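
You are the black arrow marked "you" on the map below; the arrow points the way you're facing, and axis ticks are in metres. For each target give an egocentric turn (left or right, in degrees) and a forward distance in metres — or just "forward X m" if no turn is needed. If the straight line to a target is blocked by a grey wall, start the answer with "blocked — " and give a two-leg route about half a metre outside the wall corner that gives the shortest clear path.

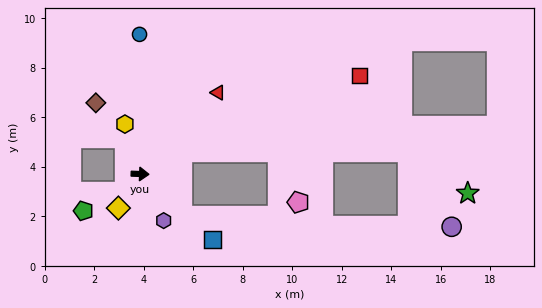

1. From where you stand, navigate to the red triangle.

turn left 48°, forward 4.5 m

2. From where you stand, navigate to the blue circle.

turn left 92°, forward 5.6 m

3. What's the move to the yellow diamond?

turn right 120°, forward 1.6 m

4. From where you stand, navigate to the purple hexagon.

turn right 61°, forward 2.1 m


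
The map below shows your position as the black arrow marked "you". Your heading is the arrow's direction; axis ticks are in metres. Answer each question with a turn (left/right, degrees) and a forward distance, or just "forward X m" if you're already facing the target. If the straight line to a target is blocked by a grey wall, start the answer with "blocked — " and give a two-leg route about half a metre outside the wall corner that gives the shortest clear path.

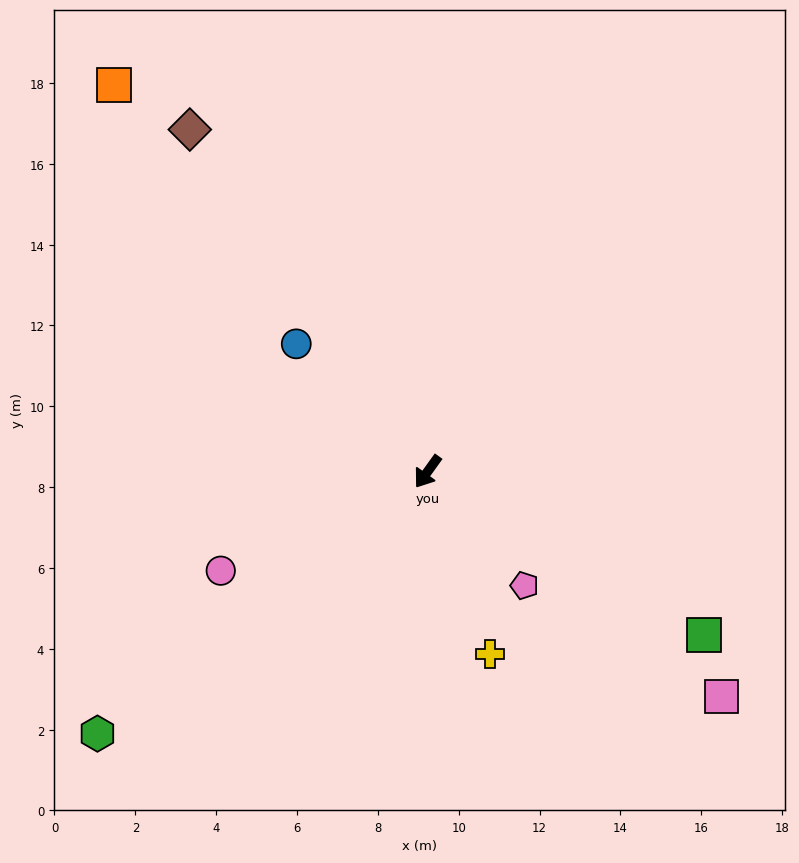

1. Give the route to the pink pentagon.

turn left 76°, forward 3.7 m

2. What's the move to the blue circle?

turn right 98°, forward 4.5 m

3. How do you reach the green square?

turn left 95°, forward 7.9 m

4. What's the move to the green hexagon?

turn right 16°, forward 10.4 m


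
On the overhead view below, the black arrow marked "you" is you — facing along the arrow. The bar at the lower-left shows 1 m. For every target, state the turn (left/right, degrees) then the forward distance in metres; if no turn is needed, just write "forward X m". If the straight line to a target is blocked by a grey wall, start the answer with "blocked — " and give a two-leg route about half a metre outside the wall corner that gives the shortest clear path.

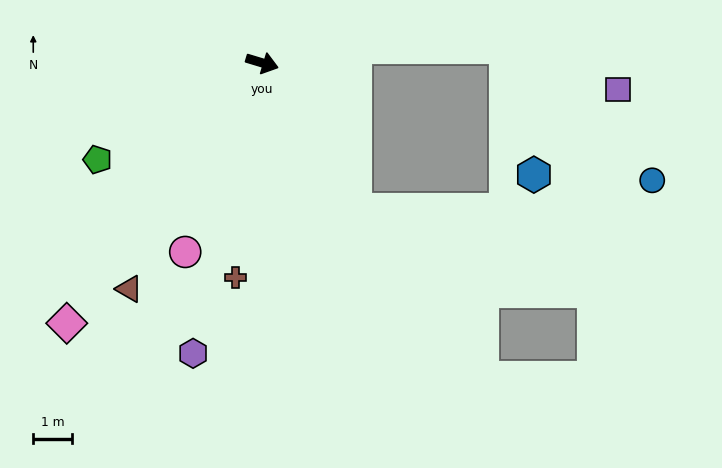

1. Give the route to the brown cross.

turn right 80°, forward 5.5 m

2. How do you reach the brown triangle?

turn right 104°, forward 6.7 m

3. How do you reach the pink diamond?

turn right 110°, forward 8.3 m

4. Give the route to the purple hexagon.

turn right 87°, forward 7.6 m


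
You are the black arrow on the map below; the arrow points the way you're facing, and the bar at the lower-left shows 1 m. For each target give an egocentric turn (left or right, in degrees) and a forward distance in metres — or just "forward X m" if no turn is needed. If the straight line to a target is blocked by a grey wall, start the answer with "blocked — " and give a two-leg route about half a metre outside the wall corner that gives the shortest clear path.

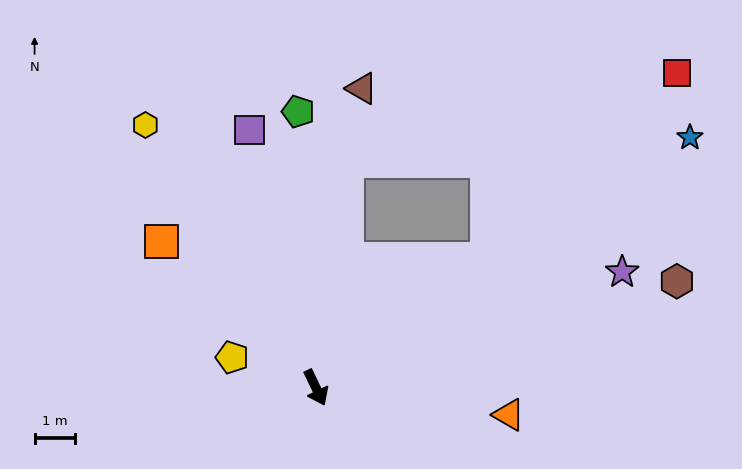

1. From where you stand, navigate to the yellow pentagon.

turn right 136°, forward 2.2 m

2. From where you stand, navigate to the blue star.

turn left 98°, forward 11.2 m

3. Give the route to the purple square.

turn left 169°, forward 6.6 m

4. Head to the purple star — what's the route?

turn left 85°, forward 8.2 m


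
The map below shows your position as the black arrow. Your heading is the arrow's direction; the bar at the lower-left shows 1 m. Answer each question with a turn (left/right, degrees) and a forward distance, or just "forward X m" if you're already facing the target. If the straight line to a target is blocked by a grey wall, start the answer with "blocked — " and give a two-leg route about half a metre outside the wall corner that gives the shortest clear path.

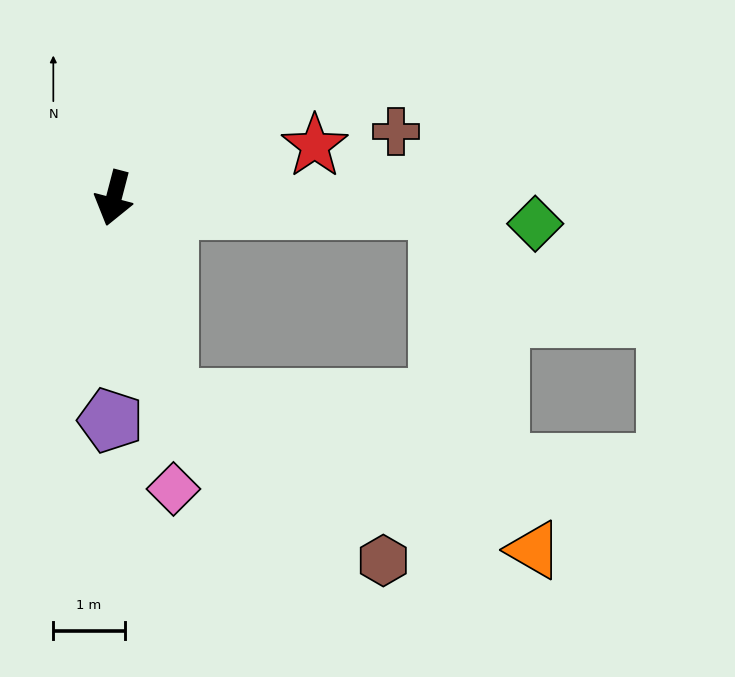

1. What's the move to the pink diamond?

turn left 26°, forward 4.1 m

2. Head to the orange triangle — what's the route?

blocked — turn left 30°, forward 2.9 m, then turn left 52°, forward 5.5 m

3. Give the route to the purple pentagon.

turn left 14°, forward 3.1 m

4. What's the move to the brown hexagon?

blocked — turn left 30°, forward 2.9 m, then turn left 38°, forward 3.8 m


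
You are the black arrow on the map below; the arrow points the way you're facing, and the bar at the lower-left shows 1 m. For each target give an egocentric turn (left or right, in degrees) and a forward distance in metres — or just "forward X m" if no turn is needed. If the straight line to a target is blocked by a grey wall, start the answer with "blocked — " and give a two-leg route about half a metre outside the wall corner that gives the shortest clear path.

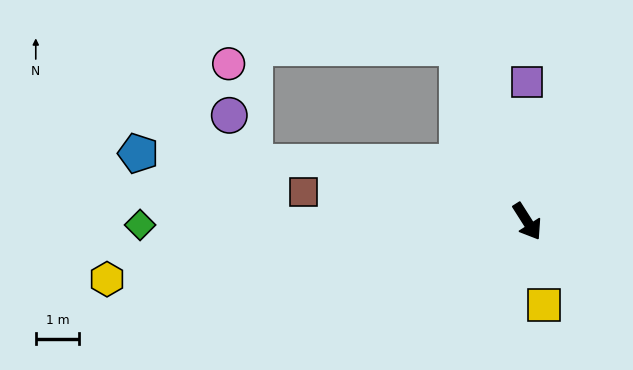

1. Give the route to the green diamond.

turn right 122°, forward 8.9 m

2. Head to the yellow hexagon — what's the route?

turn right 115°, forward 9.8 m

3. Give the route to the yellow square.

turn right 21°, forward 2.0 m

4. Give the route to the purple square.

turn left 148°, forward 3.2 m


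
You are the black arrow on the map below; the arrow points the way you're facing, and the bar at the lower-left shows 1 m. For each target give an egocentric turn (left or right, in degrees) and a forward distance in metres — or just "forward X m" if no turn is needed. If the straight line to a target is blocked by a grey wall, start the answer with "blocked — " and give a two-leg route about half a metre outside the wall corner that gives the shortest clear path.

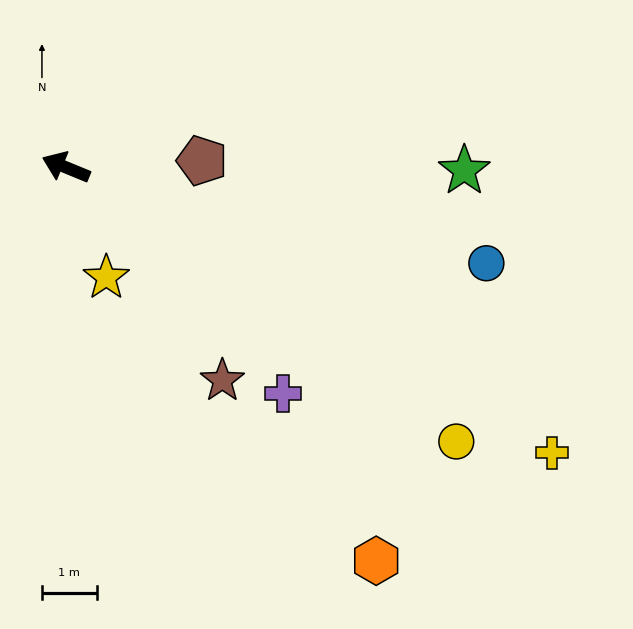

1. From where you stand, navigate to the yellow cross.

turn left 172°, forward 10.3 m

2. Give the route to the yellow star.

turn left 133°, forward 2.1 m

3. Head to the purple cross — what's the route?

turn left 156°, forward 5.7 m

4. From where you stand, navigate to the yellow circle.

turn left 167°, forward 8.7 m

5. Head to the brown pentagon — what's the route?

turn right 155°, forward 2.5 m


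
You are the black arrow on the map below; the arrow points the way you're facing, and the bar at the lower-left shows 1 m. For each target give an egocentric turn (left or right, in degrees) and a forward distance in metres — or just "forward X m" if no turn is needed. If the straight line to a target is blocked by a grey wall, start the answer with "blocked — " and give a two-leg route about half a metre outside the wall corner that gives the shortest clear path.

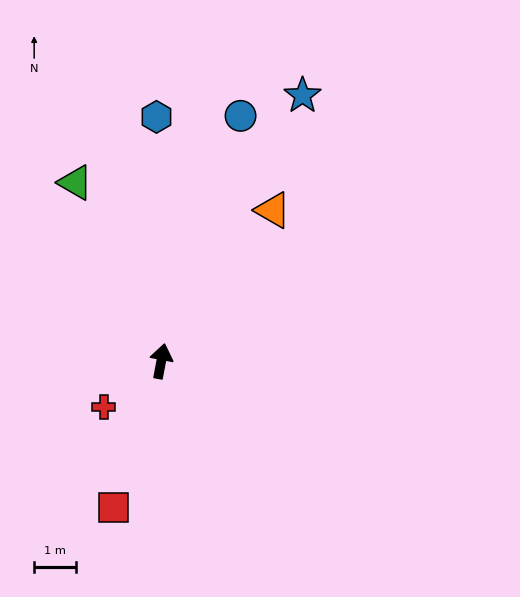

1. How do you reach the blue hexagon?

turn left 12°, forward 5.8 m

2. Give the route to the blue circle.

turn right 7°, forward 6.2 m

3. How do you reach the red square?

turn left 173°, forward 3.7 m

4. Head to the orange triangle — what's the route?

turn right 26°, forward 4.5 m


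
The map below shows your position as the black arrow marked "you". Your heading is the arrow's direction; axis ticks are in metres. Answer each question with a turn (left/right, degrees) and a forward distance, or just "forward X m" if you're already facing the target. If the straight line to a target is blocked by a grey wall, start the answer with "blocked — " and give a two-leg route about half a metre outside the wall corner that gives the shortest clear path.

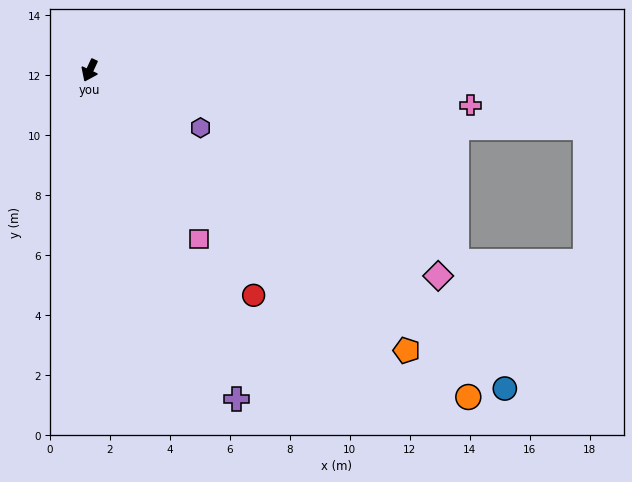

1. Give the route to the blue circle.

turn left 78°, forward 17.4 m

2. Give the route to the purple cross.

turn left 49°, forward 12.0 m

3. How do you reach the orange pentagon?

turn left 74°, forward 14.1 m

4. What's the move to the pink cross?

turn left 110°, forward 12.7 m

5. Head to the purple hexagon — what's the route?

turn left 88°, forward 4.2 m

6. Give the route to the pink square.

turn left 58°, forward 6.7 m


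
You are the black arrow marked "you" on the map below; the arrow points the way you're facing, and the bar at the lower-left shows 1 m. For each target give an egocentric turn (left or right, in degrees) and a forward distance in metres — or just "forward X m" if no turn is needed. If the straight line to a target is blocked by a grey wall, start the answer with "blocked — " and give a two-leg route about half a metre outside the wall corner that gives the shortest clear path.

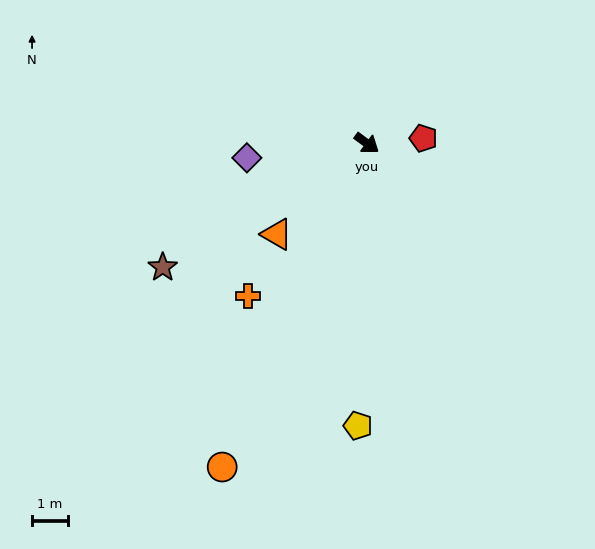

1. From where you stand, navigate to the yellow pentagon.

turn right 56°, forward 7.9 m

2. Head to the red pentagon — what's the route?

turn left 41°, forward 1.6 m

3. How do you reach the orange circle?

turn right 78°, forward 9.9 m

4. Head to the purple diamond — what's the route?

turn right 137°, forward 3.4 m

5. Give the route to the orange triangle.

turn right 98°, forward 3.6 m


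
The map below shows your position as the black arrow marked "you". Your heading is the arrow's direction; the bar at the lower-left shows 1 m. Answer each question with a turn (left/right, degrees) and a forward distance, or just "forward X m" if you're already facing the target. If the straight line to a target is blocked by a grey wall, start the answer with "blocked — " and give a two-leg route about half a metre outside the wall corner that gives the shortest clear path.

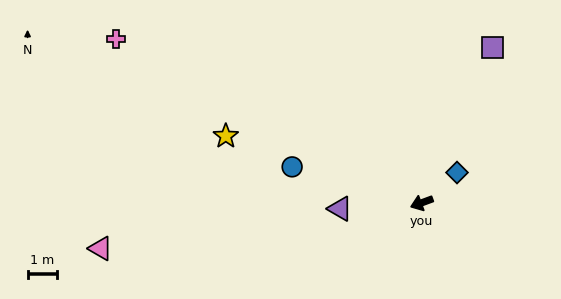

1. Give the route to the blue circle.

turn right 36°, forward 4.6 m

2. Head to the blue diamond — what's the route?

turn right 160°, forward 1.6 m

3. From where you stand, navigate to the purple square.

turn right 135°, forward 5.9 m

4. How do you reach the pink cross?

turn right 49°, forward 11.9 m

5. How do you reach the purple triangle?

turn right 16°, forward 2.8 m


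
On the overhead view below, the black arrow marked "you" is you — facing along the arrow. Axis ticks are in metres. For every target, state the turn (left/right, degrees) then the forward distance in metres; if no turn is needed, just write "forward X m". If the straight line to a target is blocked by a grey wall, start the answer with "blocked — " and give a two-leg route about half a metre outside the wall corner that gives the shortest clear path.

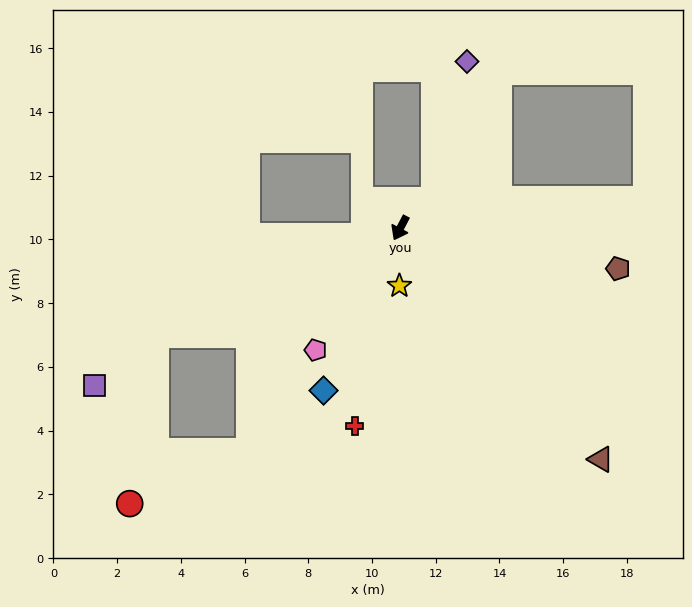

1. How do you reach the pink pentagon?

turn right 7°, forward 4.7 m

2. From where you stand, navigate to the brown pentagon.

turn left 107°, forward 7.0 m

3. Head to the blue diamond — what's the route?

turn left 2°, forward 5.6 m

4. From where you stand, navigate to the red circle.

blocked — turn right 39°, forward 8.4 m, then turn left 58°, forward 5.4 m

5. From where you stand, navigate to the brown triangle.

turn left 69°, forward 9.6 m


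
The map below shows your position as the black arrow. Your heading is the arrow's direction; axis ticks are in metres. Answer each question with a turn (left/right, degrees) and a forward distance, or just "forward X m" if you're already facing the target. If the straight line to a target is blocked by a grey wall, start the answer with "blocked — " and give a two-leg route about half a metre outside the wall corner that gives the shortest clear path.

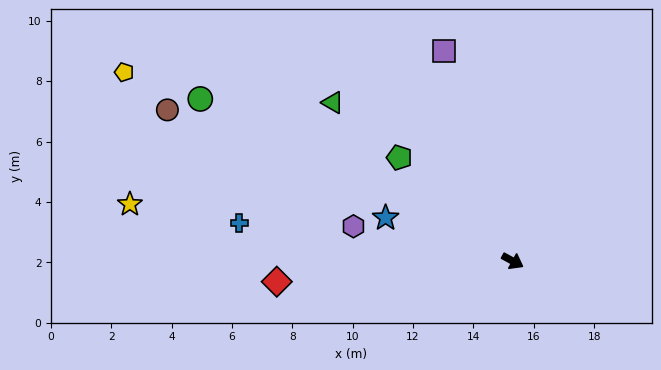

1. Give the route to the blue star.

turn right 170°, forward 4.4 m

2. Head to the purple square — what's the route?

turn left 137°, forward 7.3 m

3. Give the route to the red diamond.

turn right 146°, forward 7.8 m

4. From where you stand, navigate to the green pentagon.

turn left 166°, forward 5.1 m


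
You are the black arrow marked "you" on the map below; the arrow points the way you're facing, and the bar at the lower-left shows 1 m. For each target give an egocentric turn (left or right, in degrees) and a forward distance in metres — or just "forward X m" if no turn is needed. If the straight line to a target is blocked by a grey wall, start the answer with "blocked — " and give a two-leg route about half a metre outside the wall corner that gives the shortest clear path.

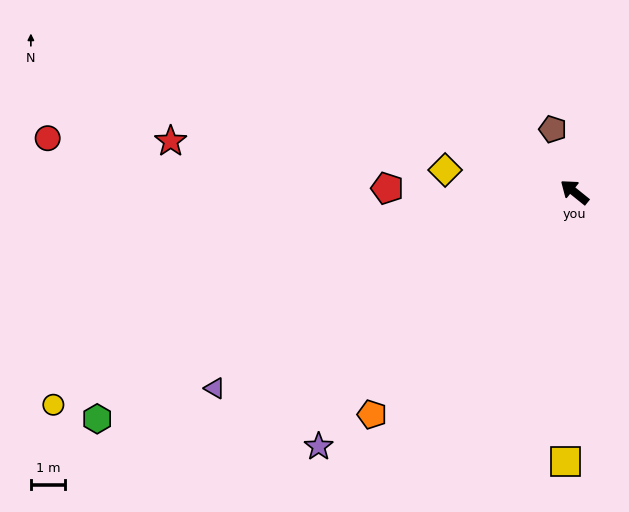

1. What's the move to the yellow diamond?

turn left 29°, forward 3.8 m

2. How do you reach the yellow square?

turn left 127°, forward 7.8 m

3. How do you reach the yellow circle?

turn left 61°, forward 16.4 m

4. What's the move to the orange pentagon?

turn left 87°, forward 8.7 m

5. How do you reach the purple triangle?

turn left 68°, forward 11.9 m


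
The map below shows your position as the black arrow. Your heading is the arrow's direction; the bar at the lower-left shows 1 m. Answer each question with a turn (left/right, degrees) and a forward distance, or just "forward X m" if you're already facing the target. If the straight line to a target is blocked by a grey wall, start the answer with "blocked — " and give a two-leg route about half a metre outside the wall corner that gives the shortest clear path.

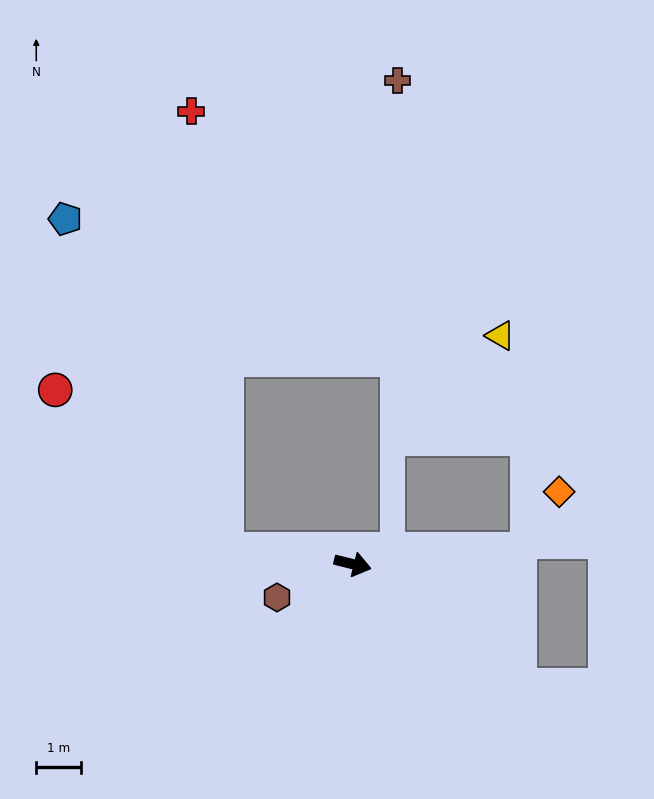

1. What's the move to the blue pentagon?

blocked — turn right 172°, forward 2.9 m, then turn right 58°, forward 8.3 m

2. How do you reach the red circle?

blocked — turn right 172°, forward 2.9 m, then turn right 38°, forward 5.3 m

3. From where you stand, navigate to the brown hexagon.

turn right 142°, forward 1.9 m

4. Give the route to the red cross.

blocked — turn right 172°, forward 2.9 m, then turn right 80°, forward 9.9 m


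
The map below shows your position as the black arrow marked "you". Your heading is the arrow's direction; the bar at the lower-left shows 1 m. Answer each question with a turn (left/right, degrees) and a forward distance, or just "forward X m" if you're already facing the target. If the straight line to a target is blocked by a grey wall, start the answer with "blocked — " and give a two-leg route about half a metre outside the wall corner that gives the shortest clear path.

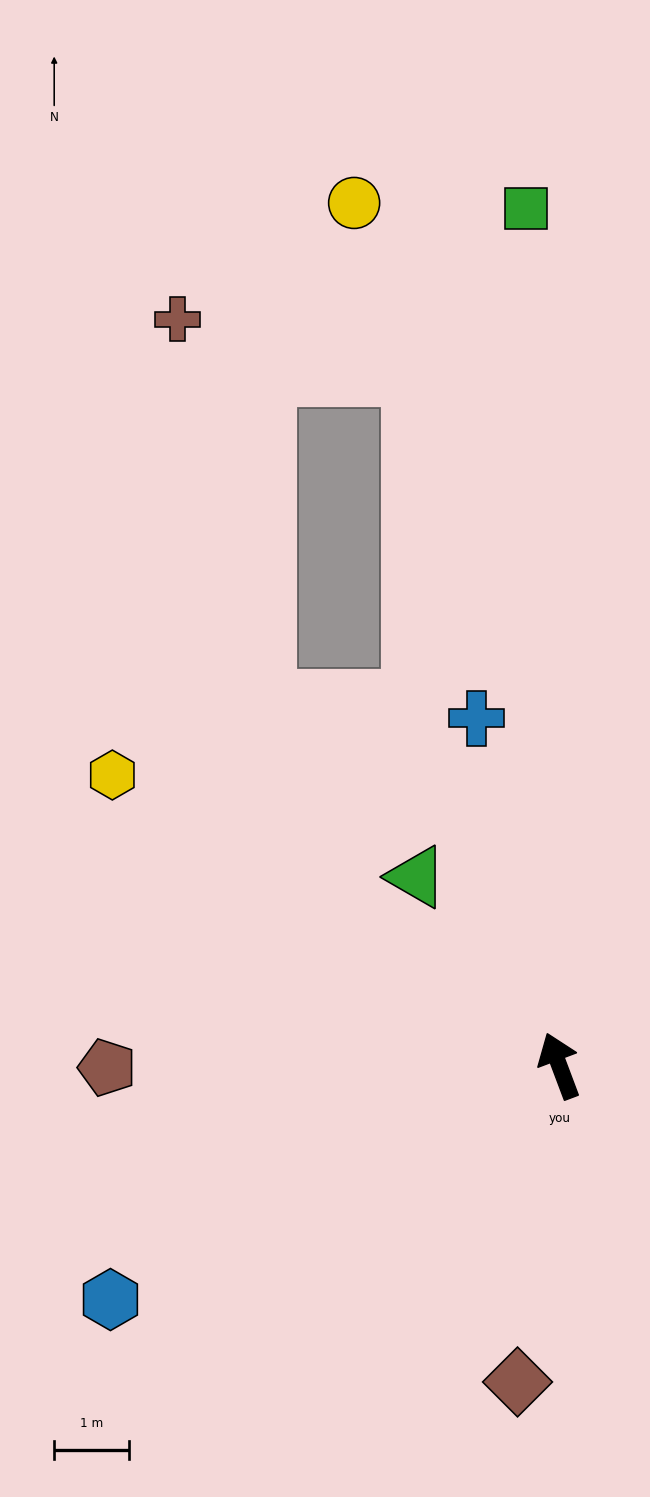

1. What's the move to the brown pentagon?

turn left 70°, forward 6.1 m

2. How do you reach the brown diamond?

turn left 152°, forward 4.3 m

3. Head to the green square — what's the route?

turn right 18°, forward 11.5 m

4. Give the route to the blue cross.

turn right 7°, forward 4.8 m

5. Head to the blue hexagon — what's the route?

turn left 97°, forward 6.8 m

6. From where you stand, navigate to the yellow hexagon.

turn left 36°, forward 7.2 m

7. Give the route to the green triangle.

turn left 16°, forward 3.2 m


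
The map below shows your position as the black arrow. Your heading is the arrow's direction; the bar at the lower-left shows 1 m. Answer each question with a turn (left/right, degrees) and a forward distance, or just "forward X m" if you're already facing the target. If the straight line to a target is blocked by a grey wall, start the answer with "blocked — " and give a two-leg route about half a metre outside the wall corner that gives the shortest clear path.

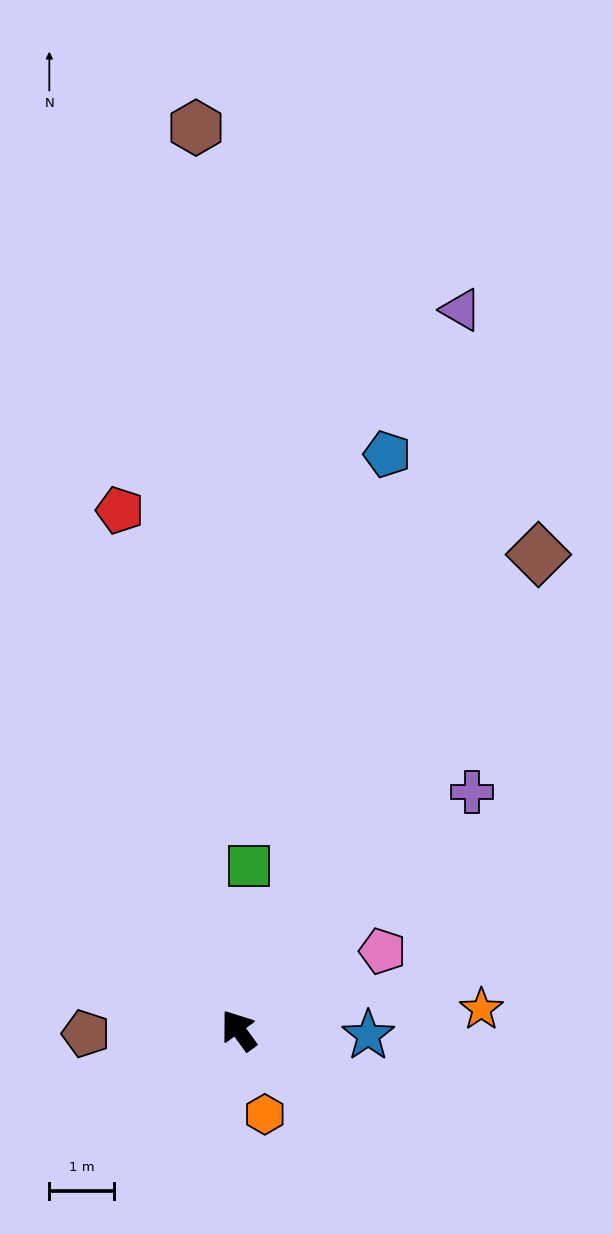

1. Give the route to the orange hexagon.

turn left 161°, forward 1.4 m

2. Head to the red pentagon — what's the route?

turn right 23°, forward 8.3 m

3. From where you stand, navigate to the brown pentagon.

turn left 55°, forward 2.4 m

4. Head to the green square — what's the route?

turn right 40°, forward 2.6 m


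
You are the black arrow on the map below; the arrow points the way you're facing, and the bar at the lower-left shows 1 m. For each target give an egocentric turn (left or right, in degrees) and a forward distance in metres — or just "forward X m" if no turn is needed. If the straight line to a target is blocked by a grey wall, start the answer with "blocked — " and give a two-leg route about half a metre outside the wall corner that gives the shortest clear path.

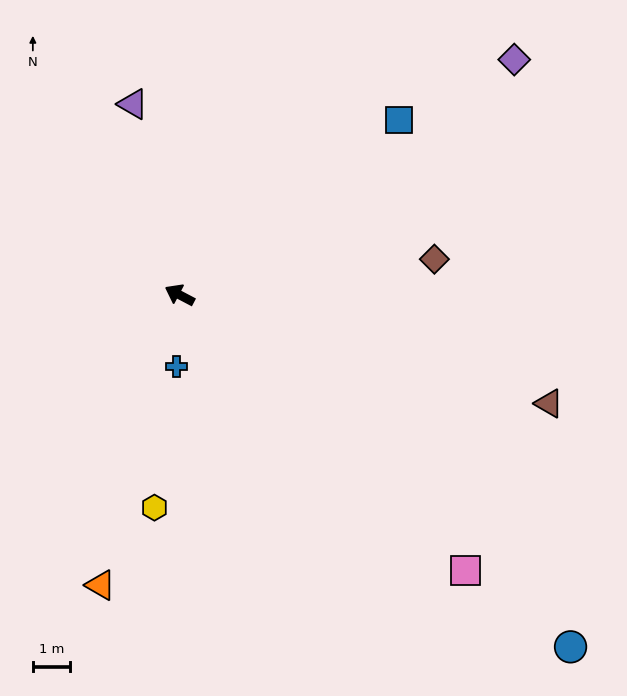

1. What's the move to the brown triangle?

turn right 169°, forward 10.3 m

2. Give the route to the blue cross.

turn left 116°, forward 1.9 m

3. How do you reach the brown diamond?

turn right 144°, forward 6.9 m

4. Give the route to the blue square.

turn right 114°, forward 7.5 m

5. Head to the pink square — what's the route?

turn left 164°, forward 10.7 m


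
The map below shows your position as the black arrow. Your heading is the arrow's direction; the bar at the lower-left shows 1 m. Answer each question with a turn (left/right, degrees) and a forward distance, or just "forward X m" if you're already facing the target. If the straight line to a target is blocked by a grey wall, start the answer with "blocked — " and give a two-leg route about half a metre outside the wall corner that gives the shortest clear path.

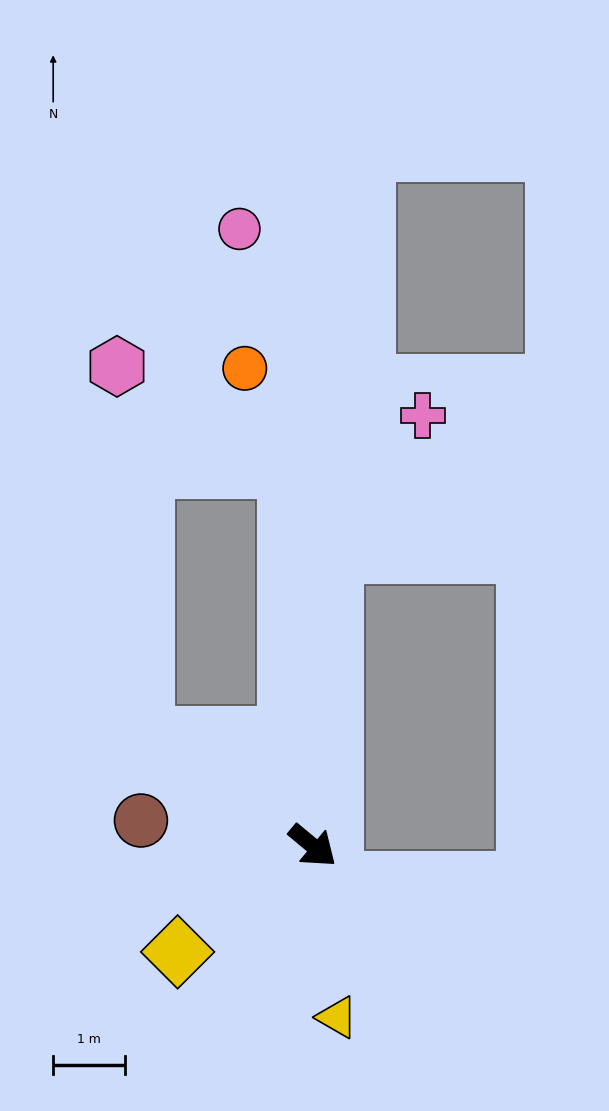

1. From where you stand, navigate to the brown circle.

turn right 149°, forward 2.4 m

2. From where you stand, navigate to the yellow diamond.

turn right 102°, forward 2.4 m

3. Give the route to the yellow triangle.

turn right 42°, forward 2.4 m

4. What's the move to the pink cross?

blocked — turn left 126°, forward 4.1 m, then turn right 30°, forward 2.3 m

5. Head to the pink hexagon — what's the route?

blocked — turn right 173°, forward 2.8 m, then turn right 53°, forward 5.2 m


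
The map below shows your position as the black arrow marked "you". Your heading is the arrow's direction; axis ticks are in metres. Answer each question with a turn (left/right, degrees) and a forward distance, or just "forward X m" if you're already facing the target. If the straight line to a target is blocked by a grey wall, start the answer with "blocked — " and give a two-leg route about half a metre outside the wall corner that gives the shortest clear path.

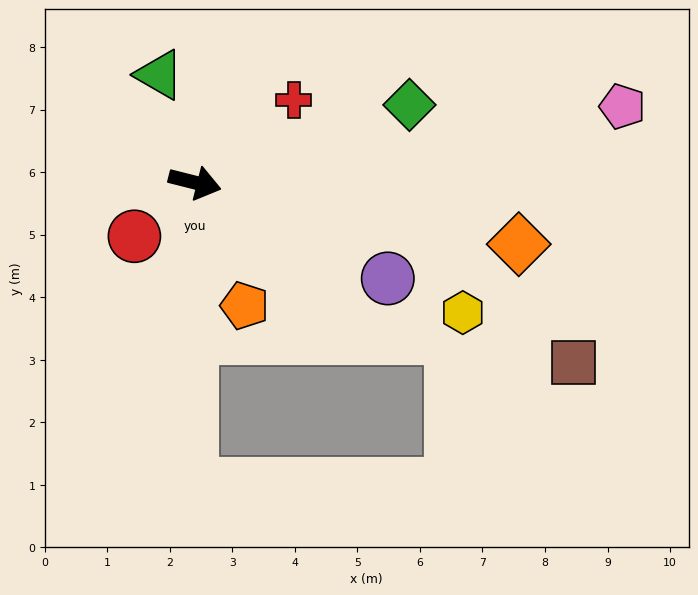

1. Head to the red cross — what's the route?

turn left 54°, forward 2.1 m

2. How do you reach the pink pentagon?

turn left 24°, forward 6.9 m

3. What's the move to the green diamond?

turn left 34°, forward 3.6 m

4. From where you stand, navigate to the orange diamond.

turn left 3°, forward 5.3 m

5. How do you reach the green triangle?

turn left 122°, forward 1.8 m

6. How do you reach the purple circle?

turn right 12°, forward 3.4 m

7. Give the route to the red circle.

turn right 124°, forward 1.3 m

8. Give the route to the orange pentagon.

turn right 54°, forward 2.1 m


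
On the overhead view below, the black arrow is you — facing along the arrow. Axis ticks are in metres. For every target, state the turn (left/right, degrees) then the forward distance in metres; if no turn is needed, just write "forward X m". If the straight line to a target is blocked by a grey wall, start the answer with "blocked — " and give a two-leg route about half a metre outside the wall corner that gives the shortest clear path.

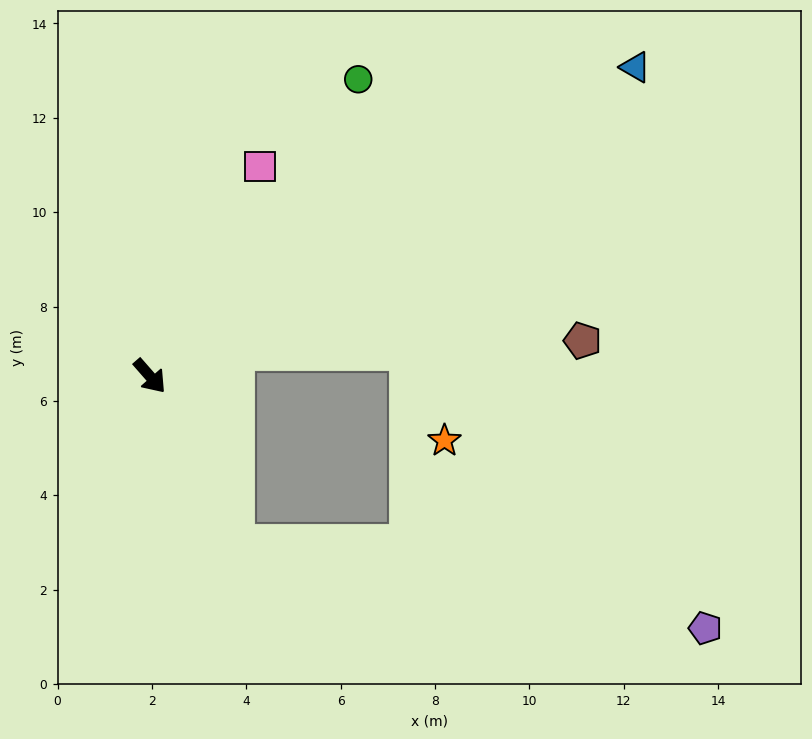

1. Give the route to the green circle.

turn left 104°, forward 7.7 m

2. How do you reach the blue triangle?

turn left 81°, forward 12.2 m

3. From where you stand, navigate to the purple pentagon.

blocked — turn right 15°, forward 4.0 m, then turn left 54°, forward 10.1 m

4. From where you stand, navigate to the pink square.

turn left 111°, forward 5.0 m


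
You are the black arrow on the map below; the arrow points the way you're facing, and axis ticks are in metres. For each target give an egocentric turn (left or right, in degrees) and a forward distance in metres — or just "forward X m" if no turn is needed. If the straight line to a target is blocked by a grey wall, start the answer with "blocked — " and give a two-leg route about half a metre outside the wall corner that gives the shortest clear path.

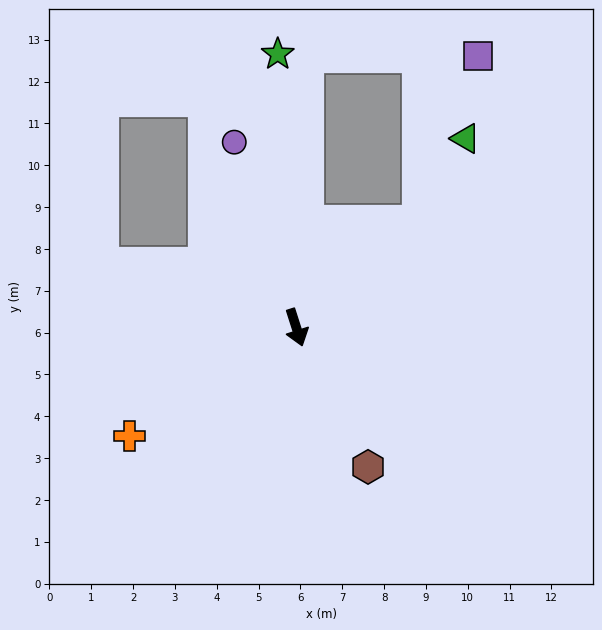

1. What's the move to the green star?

turn left 166°, forward 6.6 m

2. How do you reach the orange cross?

turn right 75°, forward 4.8 m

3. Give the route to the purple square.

blocked — turn left 160°, forward 6.5 m, then turn right 88°, forward 4.1 m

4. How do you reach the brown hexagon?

turn left 10°, forward 3.7 m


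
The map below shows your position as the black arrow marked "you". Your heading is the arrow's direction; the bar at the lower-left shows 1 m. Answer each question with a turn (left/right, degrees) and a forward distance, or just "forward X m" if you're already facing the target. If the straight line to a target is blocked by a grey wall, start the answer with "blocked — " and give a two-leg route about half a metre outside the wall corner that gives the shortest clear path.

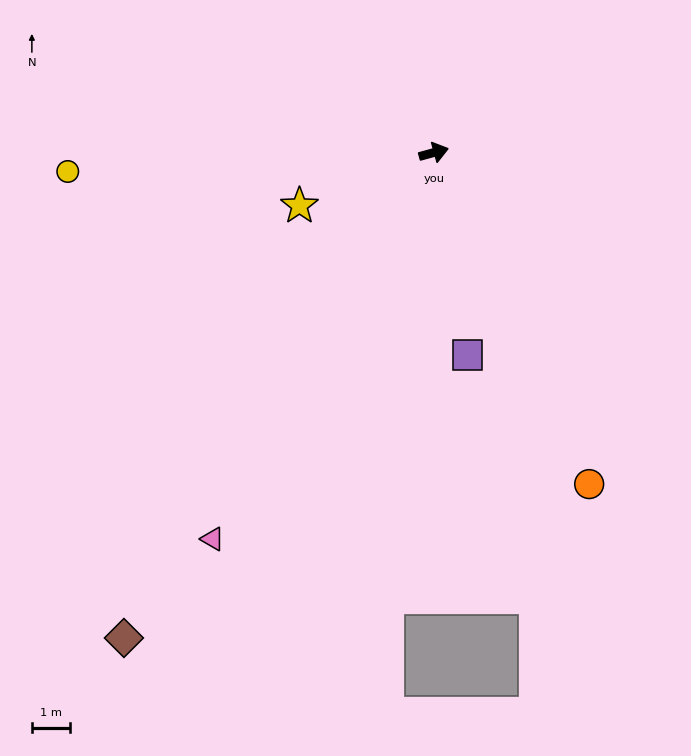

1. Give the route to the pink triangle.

turn right 135°, forward 11.8 m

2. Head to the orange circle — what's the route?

turn right 80°, forward 9.7 m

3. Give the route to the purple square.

turn right 96°, forward 5.4 m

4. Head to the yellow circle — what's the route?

turn left 168°, forward 9.7 m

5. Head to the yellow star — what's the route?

turn right 174°, forward 3.8 m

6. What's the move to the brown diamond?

turn right 138°, forward 15.2 m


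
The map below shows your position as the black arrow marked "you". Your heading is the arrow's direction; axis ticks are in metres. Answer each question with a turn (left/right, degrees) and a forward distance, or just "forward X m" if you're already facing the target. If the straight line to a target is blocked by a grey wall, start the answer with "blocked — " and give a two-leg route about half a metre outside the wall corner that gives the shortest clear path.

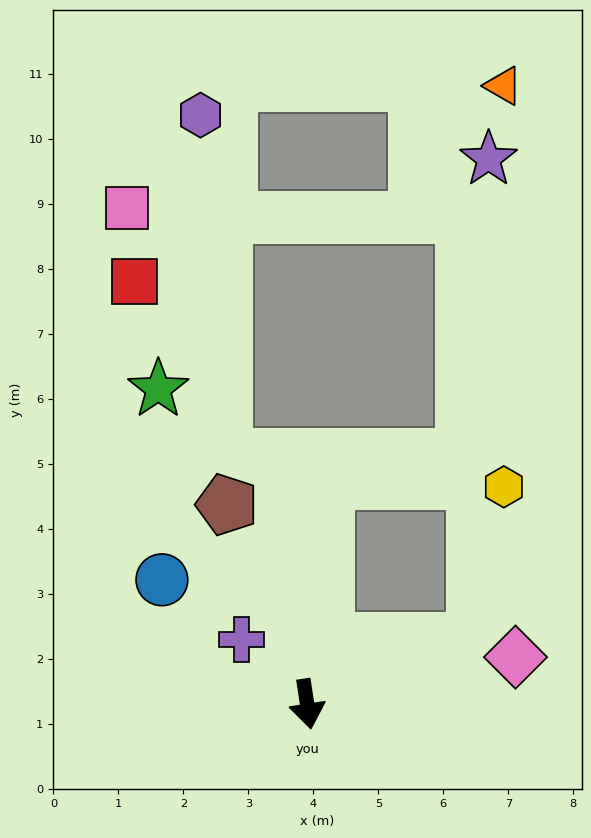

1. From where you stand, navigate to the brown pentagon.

turn right 167°, forward 3.3 m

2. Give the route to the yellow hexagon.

blocked — turn left 102°, forward 2.8 m, then turn left 58°, forward 2.4 m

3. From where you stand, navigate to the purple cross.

turn right 143°, forward 1.4 m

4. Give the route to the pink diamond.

turn left 94°, forward 3.3 m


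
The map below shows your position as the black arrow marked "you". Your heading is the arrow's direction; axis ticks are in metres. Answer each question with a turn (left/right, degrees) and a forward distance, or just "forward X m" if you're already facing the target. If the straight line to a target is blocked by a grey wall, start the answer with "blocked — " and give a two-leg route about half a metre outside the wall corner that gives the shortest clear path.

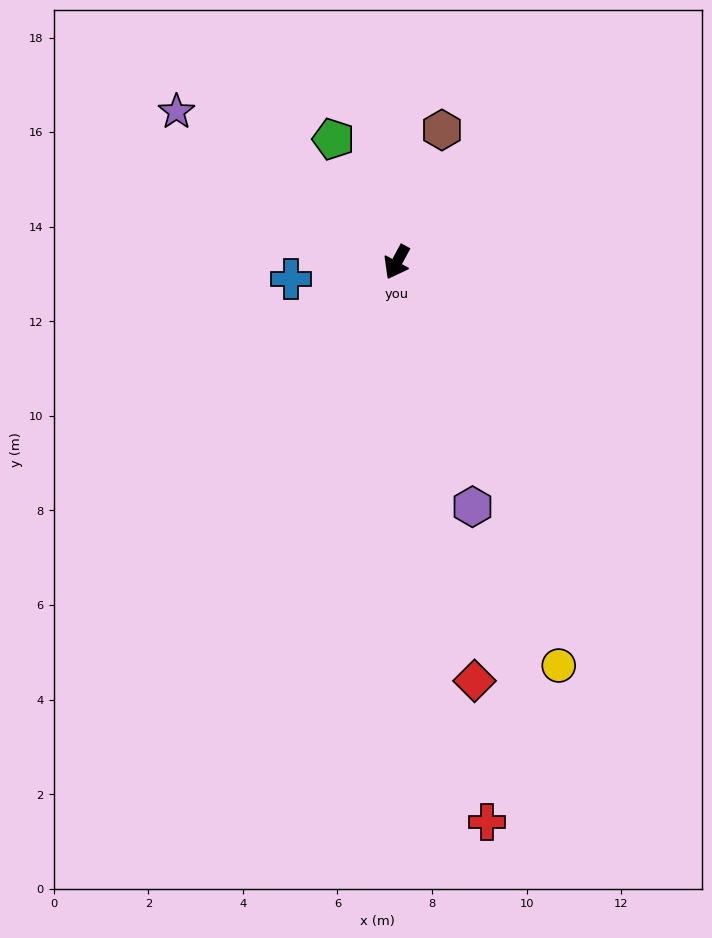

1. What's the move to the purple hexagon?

turn left 46°, forward 5.4 m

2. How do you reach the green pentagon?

turn right 124°, forward 2.9 m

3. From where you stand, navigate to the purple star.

turn right 96°, forward 5.6 m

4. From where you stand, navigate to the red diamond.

turn left 39°, forward 9.0 m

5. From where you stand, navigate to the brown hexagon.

turn right 170°, forward 3.0 m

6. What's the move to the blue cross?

turn right 53°, forward 2.3 m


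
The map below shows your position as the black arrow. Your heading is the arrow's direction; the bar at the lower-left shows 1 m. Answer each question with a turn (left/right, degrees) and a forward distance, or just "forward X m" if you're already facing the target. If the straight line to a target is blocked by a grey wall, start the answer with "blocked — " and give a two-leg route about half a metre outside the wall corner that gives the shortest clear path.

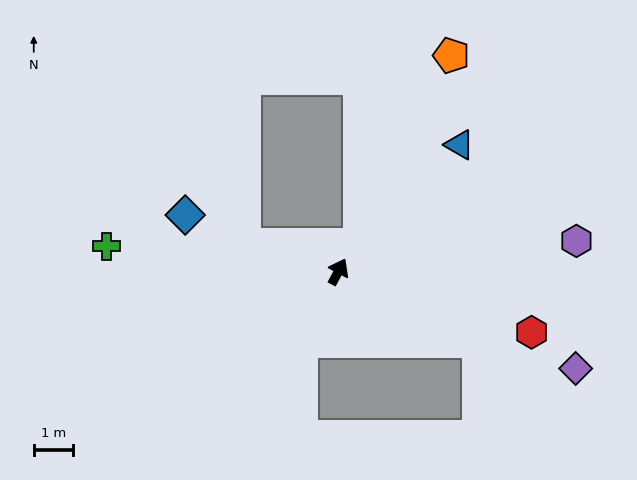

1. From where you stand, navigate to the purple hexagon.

turn right 55°, forward 6.2 m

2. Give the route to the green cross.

turn left 112°, forward 6.0 m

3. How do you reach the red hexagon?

turn right 80°, forward 5.2 m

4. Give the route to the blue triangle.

turn right 16°, forward 4.5 m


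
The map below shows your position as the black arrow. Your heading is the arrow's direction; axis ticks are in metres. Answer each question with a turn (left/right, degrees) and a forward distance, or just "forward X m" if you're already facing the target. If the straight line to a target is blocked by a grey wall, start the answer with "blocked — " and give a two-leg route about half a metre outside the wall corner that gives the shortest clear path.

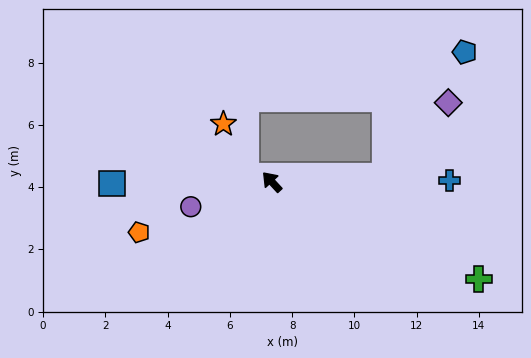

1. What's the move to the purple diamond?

blocked — turn right 130°, forward 3.6 m, then turn left 46°, forward 3.1 m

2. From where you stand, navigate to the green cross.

turn right 158°, forward 7.3 m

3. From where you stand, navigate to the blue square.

turn left 48°, forward 5.1 m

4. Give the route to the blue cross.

turn right 132°, forward 5.7 m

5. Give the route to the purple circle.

turn left 64°, forward 2.7 m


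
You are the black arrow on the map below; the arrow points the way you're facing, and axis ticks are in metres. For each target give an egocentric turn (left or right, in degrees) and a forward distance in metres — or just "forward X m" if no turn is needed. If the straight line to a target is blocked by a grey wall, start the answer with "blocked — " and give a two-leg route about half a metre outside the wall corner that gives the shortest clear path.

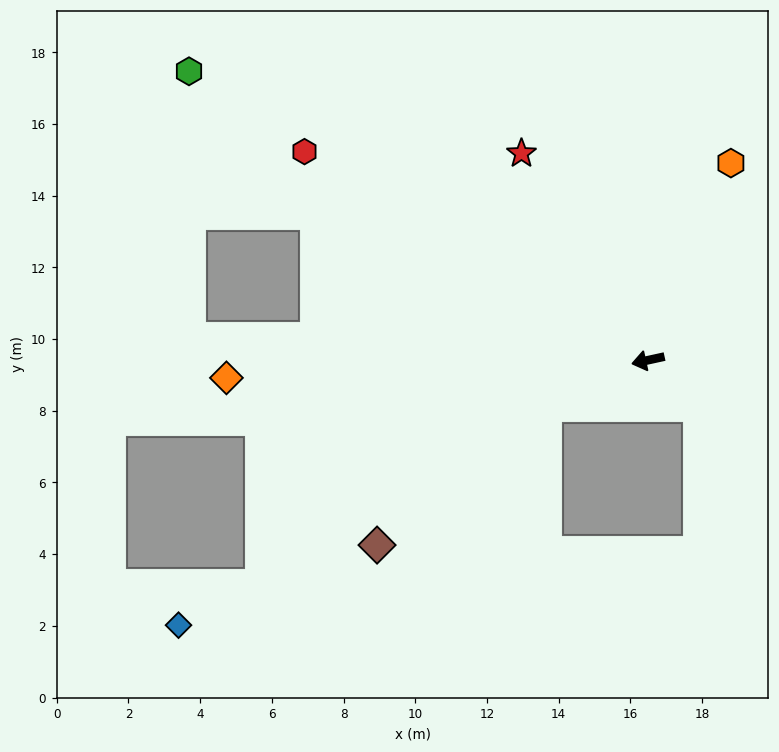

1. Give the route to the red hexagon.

turn right 44°, forward 11.2 m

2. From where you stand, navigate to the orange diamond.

turn right 10°, forward 11.8 m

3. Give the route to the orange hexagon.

turn right 125°, forward 6.0 m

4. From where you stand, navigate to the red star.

turn right 71°, forward 6.8 m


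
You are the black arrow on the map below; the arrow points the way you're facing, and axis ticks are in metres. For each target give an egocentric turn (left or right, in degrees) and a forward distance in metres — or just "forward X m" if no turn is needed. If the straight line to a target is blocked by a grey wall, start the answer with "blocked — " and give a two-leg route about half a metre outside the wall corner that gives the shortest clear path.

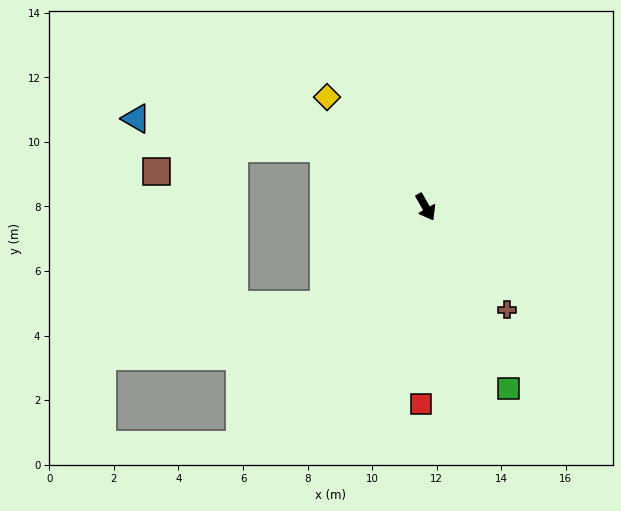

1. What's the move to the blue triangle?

blocked — turn right 150°, forward 3.6 m, then turn left 21°, forward 5.9 m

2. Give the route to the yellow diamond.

turn right 168°, forward 4.6 m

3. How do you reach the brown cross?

turn left 9°, forward 4.1 m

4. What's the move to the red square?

turn right 31°, forward 6.1 m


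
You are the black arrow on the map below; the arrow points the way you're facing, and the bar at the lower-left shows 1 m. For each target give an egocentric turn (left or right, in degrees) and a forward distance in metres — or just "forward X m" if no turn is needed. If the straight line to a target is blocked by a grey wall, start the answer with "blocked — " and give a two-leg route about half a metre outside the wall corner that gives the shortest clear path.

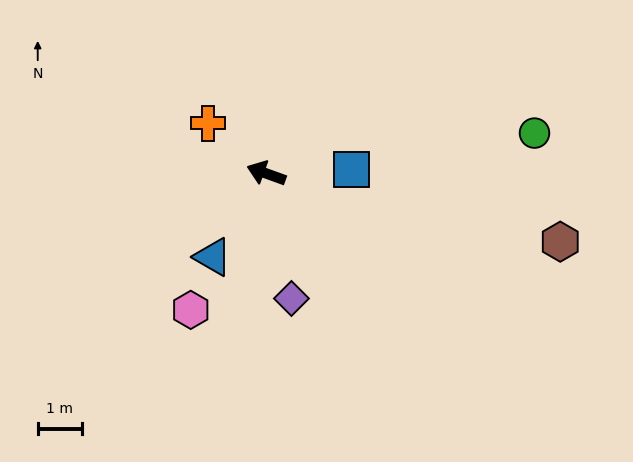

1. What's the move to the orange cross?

turn right 21°, forward 1.7 m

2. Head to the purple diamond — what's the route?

turn left 121°, forward 2.9 m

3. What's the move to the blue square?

turn right 158°, forward 1.9 m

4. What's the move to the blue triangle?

turn left 77°, forward 2.2 m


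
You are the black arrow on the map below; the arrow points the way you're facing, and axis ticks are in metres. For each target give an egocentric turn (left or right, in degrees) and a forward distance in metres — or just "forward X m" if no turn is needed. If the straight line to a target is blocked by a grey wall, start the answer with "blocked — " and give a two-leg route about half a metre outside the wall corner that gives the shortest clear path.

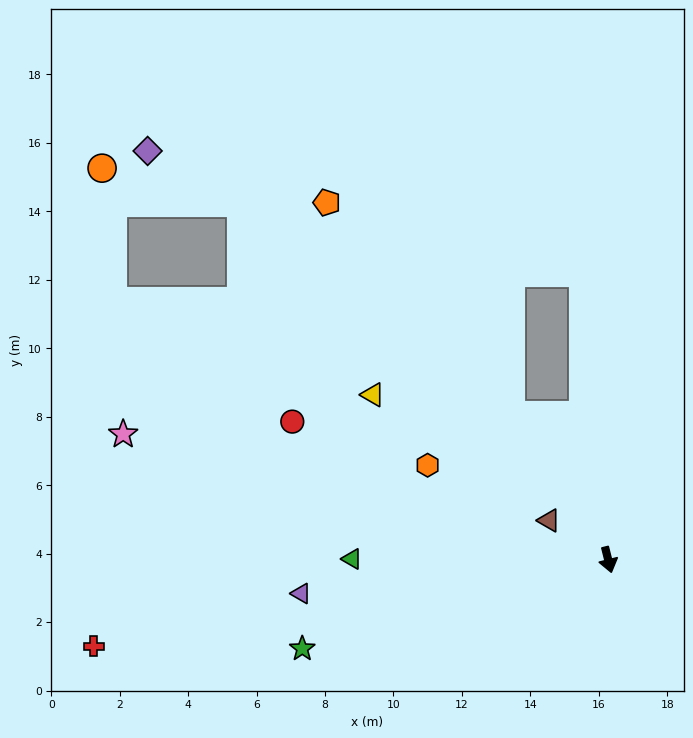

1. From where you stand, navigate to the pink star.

turn right 119°, forward 14.6 m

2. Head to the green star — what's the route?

turn right 88°, forward 9.3 m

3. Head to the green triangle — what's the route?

turn right 104°, forward 7.5 m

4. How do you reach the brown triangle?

turn right 138°, forward 2.1 m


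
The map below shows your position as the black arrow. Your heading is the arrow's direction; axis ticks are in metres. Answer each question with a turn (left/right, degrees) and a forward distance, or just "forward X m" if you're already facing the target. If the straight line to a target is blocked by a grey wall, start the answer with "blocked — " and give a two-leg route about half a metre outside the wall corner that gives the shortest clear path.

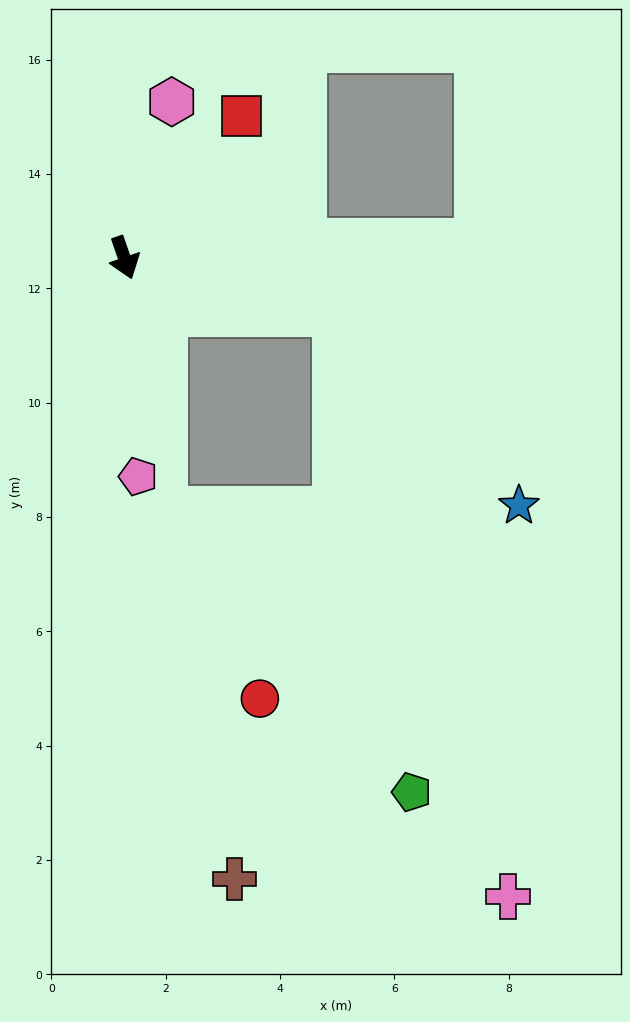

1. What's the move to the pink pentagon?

turn right 15°, forward 3.8 m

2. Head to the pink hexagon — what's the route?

turn left 144°, forward 2.9 m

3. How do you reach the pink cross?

blocked — turn left 57°, forward 3.8 m, then turn right 60°, forward 10.7 m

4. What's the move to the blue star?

blocked — turn left 57°, forward 3.8 m, then turn right 33°, forward 4.6 m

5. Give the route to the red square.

turn left 121°, forward 3.2 m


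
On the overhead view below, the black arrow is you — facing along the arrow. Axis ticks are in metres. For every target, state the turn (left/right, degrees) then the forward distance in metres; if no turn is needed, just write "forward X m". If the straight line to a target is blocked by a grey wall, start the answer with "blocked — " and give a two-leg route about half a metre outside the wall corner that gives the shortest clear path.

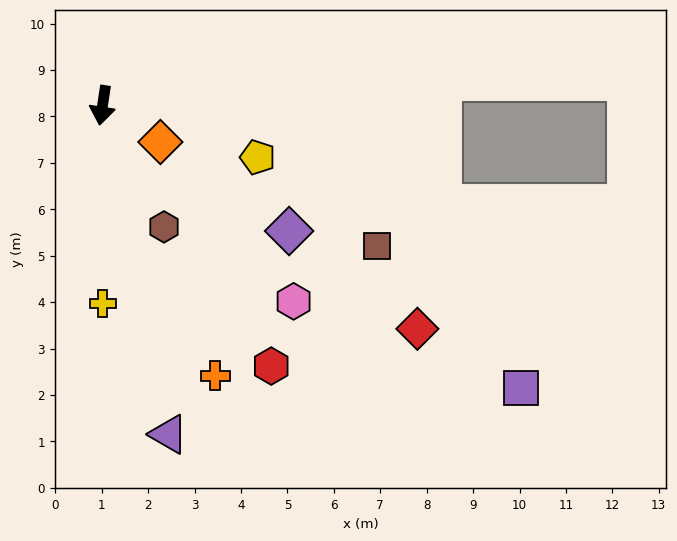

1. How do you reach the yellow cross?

turn left 9°, forward 4.3 m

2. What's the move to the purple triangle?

turn left 20°, forward 7.2 m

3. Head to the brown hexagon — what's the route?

turn left 35°, forward 2.9 m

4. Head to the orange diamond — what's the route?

turn left 66°, forward 1.5 m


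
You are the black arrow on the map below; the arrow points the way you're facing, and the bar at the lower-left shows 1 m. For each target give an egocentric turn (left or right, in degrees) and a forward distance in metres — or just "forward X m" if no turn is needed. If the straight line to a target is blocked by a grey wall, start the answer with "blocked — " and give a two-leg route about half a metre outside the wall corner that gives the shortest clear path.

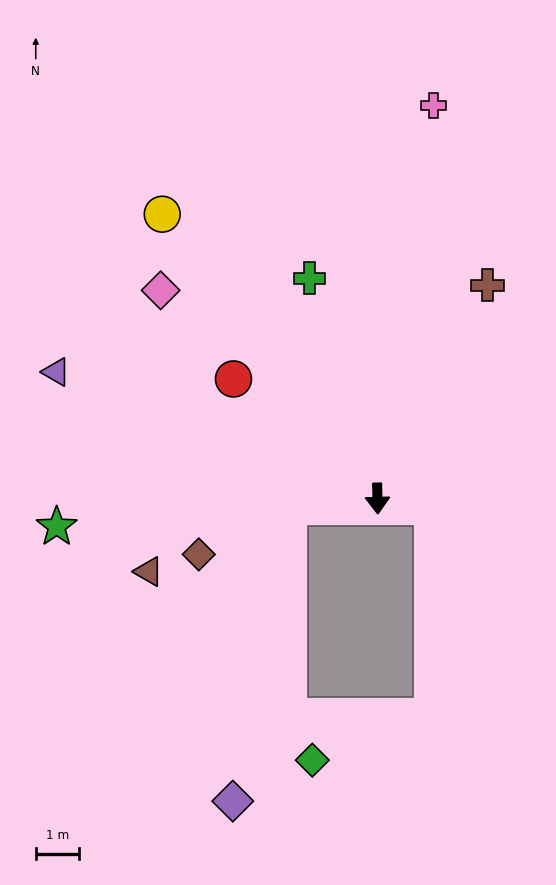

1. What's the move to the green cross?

turn right 164°, forward 5.3 m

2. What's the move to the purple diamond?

blocked — turn right 87°, forward 2.0 m, then turn left 75°, forward 6.9 m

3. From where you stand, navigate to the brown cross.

turn left 151°, forward 5.5 m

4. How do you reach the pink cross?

turn left 170°, forward 9.1 m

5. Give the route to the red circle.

turn right 131°, forward 4.3 m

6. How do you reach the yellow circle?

turn right 144°, forward 8.2 m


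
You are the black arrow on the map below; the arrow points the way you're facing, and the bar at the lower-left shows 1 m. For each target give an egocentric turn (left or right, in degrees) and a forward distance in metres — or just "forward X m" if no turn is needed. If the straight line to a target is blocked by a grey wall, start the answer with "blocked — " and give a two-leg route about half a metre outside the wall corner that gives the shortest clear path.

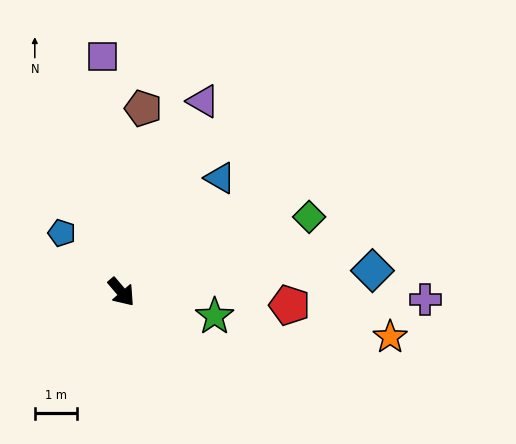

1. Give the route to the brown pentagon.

turn left 133°, forward 4.3 m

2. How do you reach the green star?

turn left 35°, forward 2.3 m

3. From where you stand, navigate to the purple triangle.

turn left 116°, forward 4.9 m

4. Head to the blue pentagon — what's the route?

turn right 175°, forward 2.0 m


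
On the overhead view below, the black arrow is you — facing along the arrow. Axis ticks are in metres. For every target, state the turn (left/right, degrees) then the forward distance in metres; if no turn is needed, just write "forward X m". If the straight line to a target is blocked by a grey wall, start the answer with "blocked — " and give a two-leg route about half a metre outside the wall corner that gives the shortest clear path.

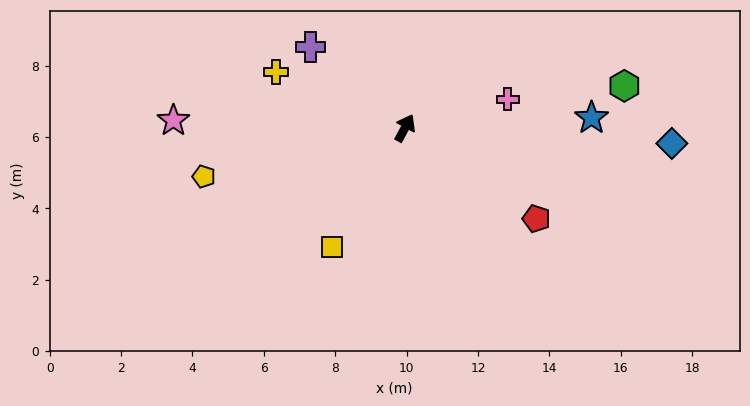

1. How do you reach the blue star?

turn right 58°, forward 5.2 m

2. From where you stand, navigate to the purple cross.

turn left 78°, forward 3.5 m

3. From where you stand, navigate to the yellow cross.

turn left 95°, forward 3.9 m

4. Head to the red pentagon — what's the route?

turn right 96°, forward 4.5 m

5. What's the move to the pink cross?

turn right 46°, forward 3.0 m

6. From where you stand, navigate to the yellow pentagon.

turn left 132°, forward 5.8 m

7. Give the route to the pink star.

turn left 117°, forward 6.5 m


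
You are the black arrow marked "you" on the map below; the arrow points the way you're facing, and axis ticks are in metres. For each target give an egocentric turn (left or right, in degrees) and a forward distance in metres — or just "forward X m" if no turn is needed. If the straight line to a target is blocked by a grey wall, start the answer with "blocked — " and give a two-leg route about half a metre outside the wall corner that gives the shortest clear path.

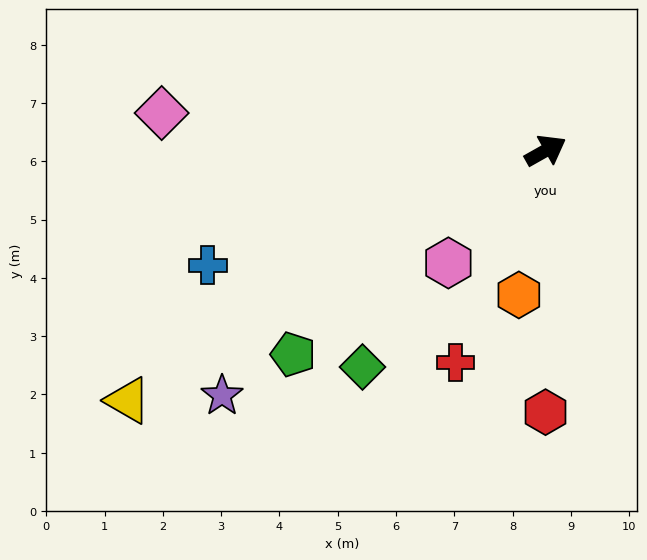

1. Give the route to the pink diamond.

turn left 145°, forward 6.6 m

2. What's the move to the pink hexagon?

turn right 160°, forward 2.5 m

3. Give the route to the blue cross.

turn left 169°, forward 6.1 m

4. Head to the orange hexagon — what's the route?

turn right 130°, forward 2.5 m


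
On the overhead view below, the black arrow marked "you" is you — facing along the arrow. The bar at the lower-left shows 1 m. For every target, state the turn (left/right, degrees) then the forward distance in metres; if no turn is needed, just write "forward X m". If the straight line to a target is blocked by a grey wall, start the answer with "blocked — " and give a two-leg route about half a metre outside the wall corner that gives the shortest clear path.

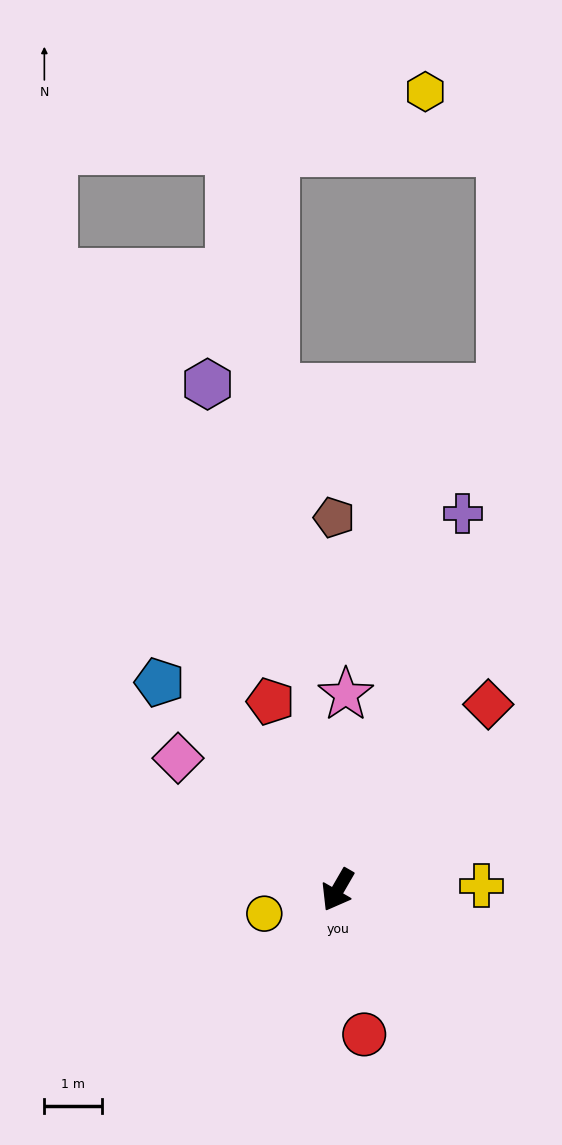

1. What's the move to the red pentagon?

turn right 130°, forward 3.5 m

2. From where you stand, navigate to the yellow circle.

turn right 42°, forward 1.3 m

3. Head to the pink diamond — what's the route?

turn right 100°, forward 3.6 m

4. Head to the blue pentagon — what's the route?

turn right 109°, forward 4.8 m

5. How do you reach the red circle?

turn left 40°, forward 2.6 m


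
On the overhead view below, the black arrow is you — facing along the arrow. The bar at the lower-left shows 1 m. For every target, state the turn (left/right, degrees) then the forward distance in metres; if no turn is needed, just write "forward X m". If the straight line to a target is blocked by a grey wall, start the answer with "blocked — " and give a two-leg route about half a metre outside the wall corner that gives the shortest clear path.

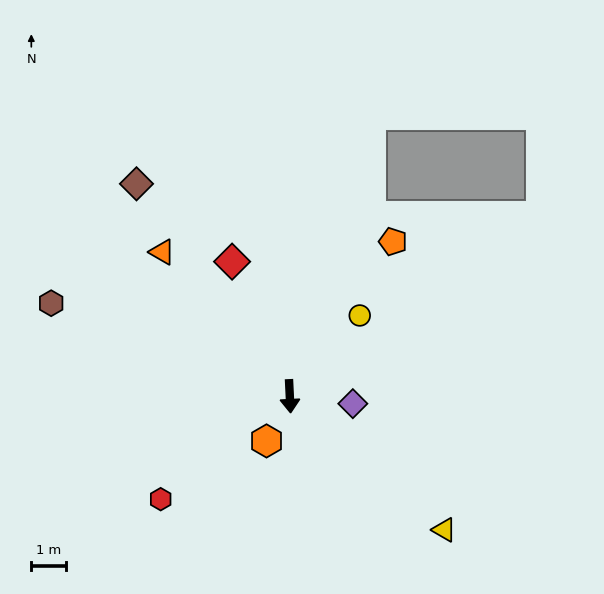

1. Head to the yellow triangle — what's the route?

turn left 46°, forward 5.8 m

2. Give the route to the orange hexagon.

turn right 30°, forward 1.4 m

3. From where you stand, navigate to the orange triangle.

turn right 141°, forward 5.5 m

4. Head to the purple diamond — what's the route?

turn left 81°, forward 1.8 m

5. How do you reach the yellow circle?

turn left 136°, forward 3.1 m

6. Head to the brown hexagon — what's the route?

turn right 114°, forward 7.3 m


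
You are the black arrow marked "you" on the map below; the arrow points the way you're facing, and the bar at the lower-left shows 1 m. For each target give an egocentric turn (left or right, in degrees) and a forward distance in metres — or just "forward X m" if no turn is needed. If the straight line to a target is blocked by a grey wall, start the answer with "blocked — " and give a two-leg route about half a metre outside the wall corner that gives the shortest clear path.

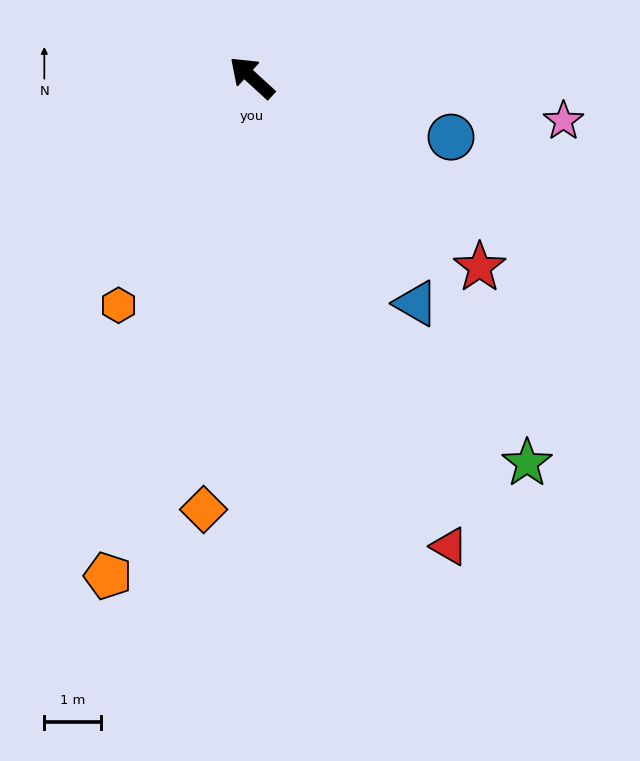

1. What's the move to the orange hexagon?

turn left 102°, forward 4.7 m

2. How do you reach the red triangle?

turn left 155°, forward 9.0 m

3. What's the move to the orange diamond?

turn left 126°, forward 7.7 m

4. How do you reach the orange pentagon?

turn left 116°, forward 9.2 m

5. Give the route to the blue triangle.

turn left 168°, forward 5.0 m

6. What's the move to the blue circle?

turn right 154°, forward 3.7 m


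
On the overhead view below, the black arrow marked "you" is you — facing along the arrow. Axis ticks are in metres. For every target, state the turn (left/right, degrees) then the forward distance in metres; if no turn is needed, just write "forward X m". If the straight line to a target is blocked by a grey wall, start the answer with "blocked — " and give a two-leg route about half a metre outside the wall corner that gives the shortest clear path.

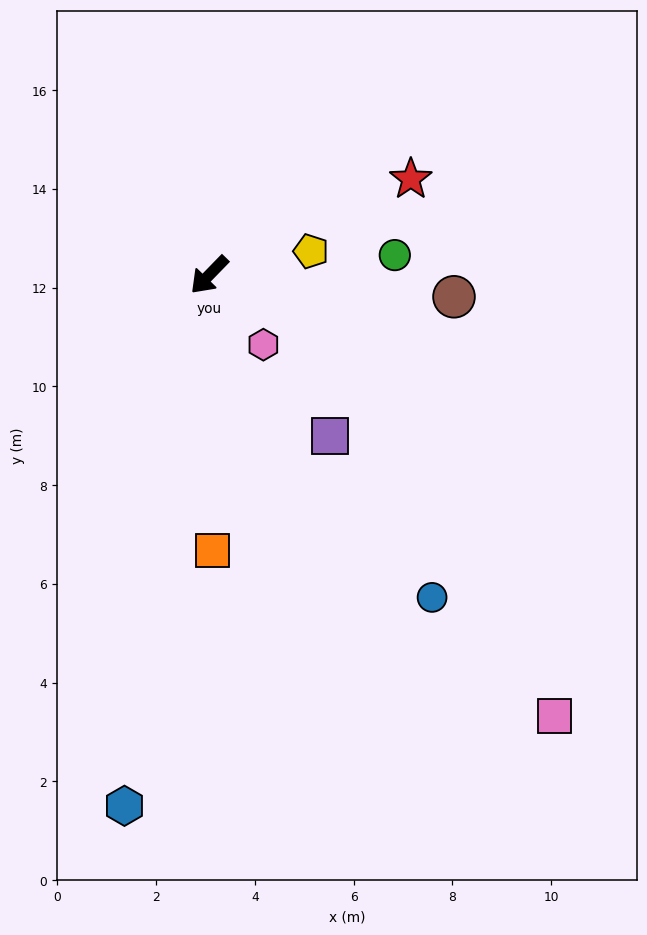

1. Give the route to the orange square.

turn left 45°, forward 5.6 m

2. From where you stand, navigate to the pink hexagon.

turn left 82°, forward 1.8 m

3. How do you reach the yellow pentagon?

turn left 147°, forward 2.1 m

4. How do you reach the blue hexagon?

turn left 35°, forward 10.9 m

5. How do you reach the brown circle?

turn left 129°, forward 5.0 m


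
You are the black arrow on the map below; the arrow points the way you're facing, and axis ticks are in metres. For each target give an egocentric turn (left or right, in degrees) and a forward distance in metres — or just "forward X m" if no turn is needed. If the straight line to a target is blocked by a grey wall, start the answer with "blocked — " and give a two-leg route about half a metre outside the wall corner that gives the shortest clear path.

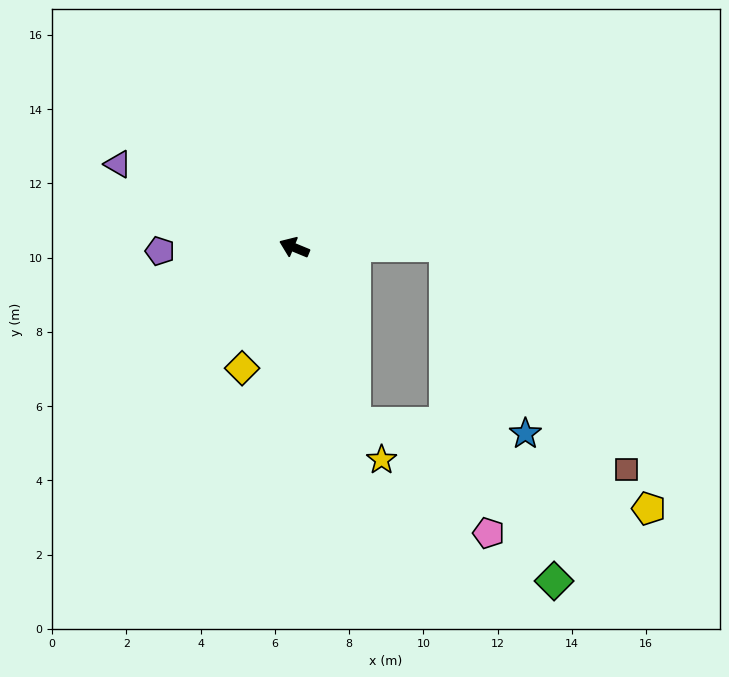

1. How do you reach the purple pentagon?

turn left 24°, forward 3.6 m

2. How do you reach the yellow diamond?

turn left 89°, forward 3.5 m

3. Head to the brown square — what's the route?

blocked — turn right 157°, forward 4.1 m, then turn right 51°, forward 7.7 m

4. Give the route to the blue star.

blocked — turn right 157°, forward 4.1 m, then turn right 67°, forward 5.5 m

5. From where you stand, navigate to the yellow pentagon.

blocked — turn left 132°, forward 5.0 m, then turn left 54°, forward 8.2 m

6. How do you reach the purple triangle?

turn right 3°, forward 5.3 m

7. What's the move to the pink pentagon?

blocked — turn right 157°, forward 4.1 m, then turn right 82°, forward 7.8 m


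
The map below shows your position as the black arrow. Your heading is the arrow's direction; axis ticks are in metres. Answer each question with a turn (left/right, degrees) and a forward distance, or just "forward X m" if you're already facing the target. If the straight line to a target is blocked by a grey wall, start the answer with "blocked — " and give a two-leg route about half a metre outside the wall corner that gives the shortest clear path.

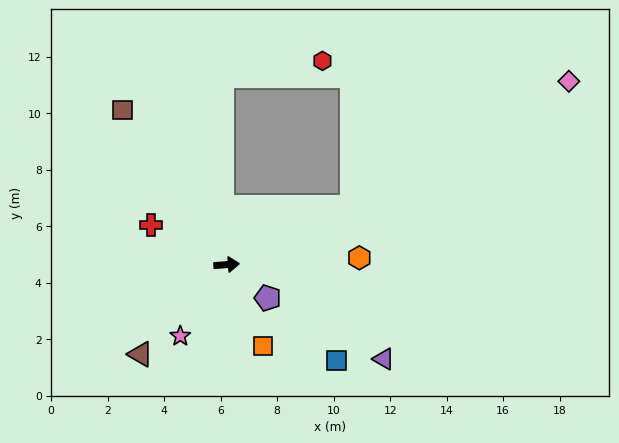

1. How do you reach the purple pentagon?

turn right 43°, forward 1.9 m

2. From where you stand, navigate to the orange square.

turn right 70°, forward 3.2 m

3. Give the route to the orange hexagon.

forward 4.7 m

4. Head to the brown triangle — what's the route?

turn right 138°, forward 4.4 m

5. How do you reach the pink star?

turn right 127°, forward 3.0 m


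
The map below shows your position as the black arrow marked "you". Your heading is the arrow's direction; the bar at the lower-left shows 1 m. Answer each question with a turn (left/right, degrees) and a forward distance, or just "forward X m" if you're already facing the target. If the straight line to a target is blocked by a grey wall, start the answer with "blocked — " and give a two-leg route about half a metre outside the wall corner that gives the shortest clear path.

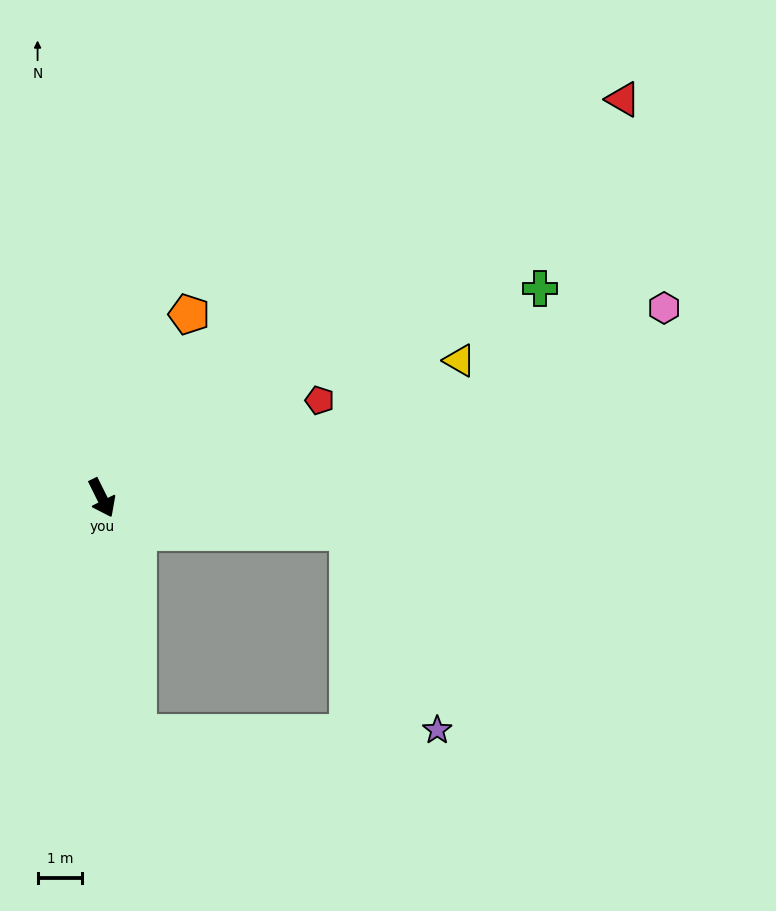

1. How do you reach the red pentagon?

turn left 88°, forward 5.4 m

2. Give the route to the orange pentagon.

turn left 128°, forward 4.6 m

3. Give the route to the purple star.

blocked — turn left 56°, forward 5.6 m, then turn right 58°, forward 4.9 m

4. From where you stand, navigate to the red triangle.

turn left 101°, forward 14.7 m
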